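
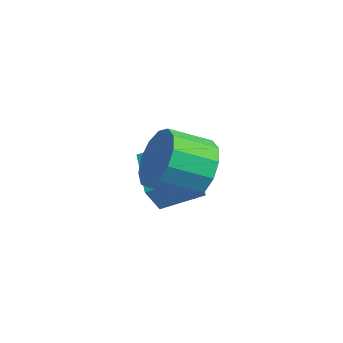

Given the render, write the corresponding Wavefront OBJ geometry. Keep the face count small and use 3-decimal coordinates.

v -1.487 1.199 -1.515
v -0.806 1.157 -0.757
v -1.612 0.198 -0.087
v -2.293 0.241 -0.845
v -1.18 1.57 -0.616
v -1.986 0.611 0.054
v -1.652 1.865 -0.76
v -2.457 0.907 -0.09
v -2.071 1.949 -1.144
v -2.876 0.99 -0.474
v -2.305 1.795 -1.646
v -3.11 0.836 -0.976
v -2.279 1.452 -2.106
v -3.085 0.493 -1.436
v -2.002 1.028 -2.379
v -2.808 0.07 -1.709
v -1.562 0.659 -2.377
v -2.367 -0.299 -1.707
v -1.097 0.462 -2.102
v -1.903 -0.497 -1.432
v -0.757 0.498 -1.64
v -1.562 -0.46 -0.97
v -0.648 0.758 -1.139
v -1.454 -0.201 -0.469
v -4.687 2.6 -4.371
v -4.8 2.103 -3.329
v -3.758 3.574 -3.804
v -3.872 3.077 -2.763
v -3.408 1.583 -4.717
v -3.522 1.086 -3.676
v -2.48 2.557 -4.151
v -2.593 2.06 -3.109
f 2 1 5
f 2 5 3
f 3 5 6
f 3 6 4
f 5 1 7
f 5 7 6
f 6 7 8
f 6 8 4
f 7 1 9
f 7 9 8
f 8 9 10
f 8 10 4
f 9 1 11
f 9 11 10
f 10 11 12
f 10 12 4
f 11 1 13
f 11 13 12
f 12 13 14
f 12 14 4
f 13 1 15
f 13 15 14
f 14 15 16
f 14 16 4
f 15 1 17
f 15 17 16
f 16 17 18
f 16 18 4
f 17 1 19
f 17 19 18
f 18 19 20
f 18 20 4
f 19 1 21
f 19 21 20
f 20 21 22
f 20 22 4
f 21 1 23
f 21 23 22
f 22 23 24
f 22 24 4
f 23 1 2
f 23 2 24
f 24 2 3
f 24 3 4
f 26 28 25
f 29 26 25
f 25 28 27
f 27 29 25
f 26 32 28
f 30 26 29
f 30 32 26
f 28 32 27
f 31 29 27
f 27 32 31
f 31 30 29
f 32 30 31



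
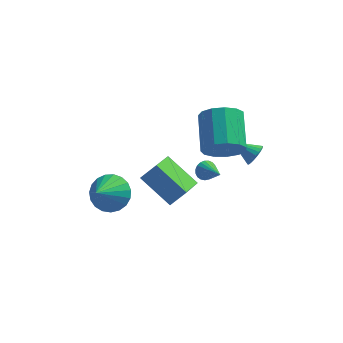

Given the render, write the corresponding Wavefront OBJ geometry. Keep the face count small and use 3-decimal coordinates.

v -3.174 -1.942 -1.988
v -2.19 -1.985 -1.626
v -3.646 -3.158 -0.852
v -2.367 -1.678 -1.371
v -2.684 -1.417 -1.222
v -3.085 -1.246 -1.206
v -3.502 -1.196 -1.325
v -3.863 -1.275 -1.559
v -4.104 -1.469 -1.867
v -4.185 -1.744 -2.196
v -4.091 -2.054 -2.489
v -3.838 -2.345 -2.695
v -3.471 -2.565 -2.779
v -3.052 -2.678 -2.726
v -2.655 -2.664 -2.546
v -2.347 -2.524 -2.269
v -2.183 -2.284 -1.944
v -0.14 0.95 -4.624
v -0.535 -0.545 -3.991
v -1.663 1.83 -3.496
v -2.058 0.335 -2.864
v 0.618 1.125 -3.736
v 0.223 -0.37 -3.104
v -0.905 2.005 -2.609
v -1.3 0.51 -1.976
v 1.175 -0.934 -0.776
v 1.614 -0.8 -1.08
v 1.925 -1.906 -0.124
v 1.637 -0.661 -0.899
v 1.58 -0.57 -0.698
v 1.453 -0.541 -0.509
v 1.278 -0.58 -0.367
v 1.086 -0.681 -0.296
v 0.908 -0.825 -0.308
v 0.778 -0.988 -0.4
v 0.715 -1.142 -0.558
v 0.733 -1.26 -0.753
v 0.827 -1.321 -0.953
v 0.981 -1.315 -1.121
v 1.169 -1.244 -1.23
v 1.358 -1.119 -1.261
v 1.515 -0.962 -1.208
v 3.317 1.751 -1.898
v 3.629 2.183 -1.544
v 2.183 2.029 -1.242
v 3.545 2.33 -1.75
v 3.423 2.376 -1.981
v 3.282 2.315 -2.198
v 3.147 2.156 -2.364
v 3.042 1.926 -2.449
v 2.984 1.667 -2.438
v 2.984 1.422 -2.334
v 3.042 1.233 -2.155
v 3.147 1.135 -1.932
v 3.281 1.142 -1.702
v 3.422 1.255 -1.507
v 3.545 1.454 -1.379
v 3.628 1.704 -1.341
v 3.658 1.962 -1.399
v 1.967 -0.454 0.37
v 2.7 -0.729 1.114
v 2.406 1.139 2.094
v 1.673 1.414 1.35
v 3.005 -0.448 0.669
v 2.711 1.421 1.649
v 2.98 -0.168 0.129
v 2.686 1.7 1.109
v 2.634 0.021 -0.335
v 2.34 1.889 0.645
v 2.076 0.059 -0.574
v 1.782 1.927 0.406
v 1.483 -0.066 -0.514
v 1.189 1.802 0.466
v 1.044 -0.314 -0.174
v 0.75 1.554 0.807
v 0.898 -0.606 0.34
v 0.604 1.262 1.32
v 1.091 -0.85 0.863
v 0.798 1.018 1.843
v 1.563 -0.968 1.229
v 1.269 0.9 2.209
v 2.162 -0.923 1.323
v 1.868 0.945 2.303
f 2 1 4
f 2 4 3
f 4 1 5
f 4 5 3
f 5 1 6
f 5 6 3
f 6 1 7
f 6 7 3
f 7 1 8
f 7 8 3
f 8 1 9
f 8 9 3
f 9 1 10
f 9 10 3
f 10 1 11
f 10 11 3
f 11 1 12
f 11 12 3
f 12 1 13
f 12 13 3
f 13 1 14
f 13 14 3
f 14 1 15
f 14 15 3
f 15 1 16
f 15 16 3
f 16 1 17
f 16 17 3
f 17 1 2
f 17 2 3
f 19 21 18
f 22 19 18
f 18 21 20
f 20 22 18
f 19 25 21
f 23 19 22
f 23 25 19
f 21 25 20
f 24 22 20
f 20 25 24
f 24 23 22
f 25 23 24
f 27 26 29
f 27 29 28
f 29 26 30
f 29 30 28
f 30 26 31
f 30 31 28
f 31 26 32
f 31 32 28
f 32 26 33
f 32 33 28
f 33 26 34
f 33 34 28
f 34 26 35
f 34 35 28
f 35 26 36
f 35 36 28
f 36 26 37
f 36 37 28
f 37 26 38
f 37 38 28
f 38 26 39
f 38 39 28
f 39 26 40
f 39 40 28
f 40 26 41
f 40 41 28
f 41 26 42
f 41 42 28
f 42 26 27
f 42 27 28
f 44 43 46
f 44 46 45
f 46 43 47
f 46 47 45
f 47 43 48
f 47 48 45
f 48 43 49
f 48 49 45
f 49 43 50
f 49 50 45
f 50 43 51
f 50 51 45
f 51 43 52
f 51 52 45
f 52 43 53
f 52 53 45
f 53 43 54
f 53 54 45
f 54 43 55
f 54 55 45
f 55 43 56
f 55 56 45
f 56 43 57
f 56 57 45
f 57 43 58
f 57 58 45
f 58 43 59
f 58 59 45
f 59 43 44
f 59 44 45
f 61 60 64
f 61 64 62
f 62 64 65
f 62 65 63
f 64 60 66
f 64 66 65
f 65 66 67
f 65 67 63
f 66 60 68
f 66 68 67
f 67 68 69
f 67 69 63
f 68 60 70
f 68 70 69
f 69 70 71
f 69 71 63
f 70 60 72
f 70 72 71
f 71 72 73
f 71 73 63
f 72 60 74
f 72 74 73
f 73 74 75
f 73 75 63
f 74 60 76
f 74 76 75
f 75 76 77
f 75 77 63
f 76 60 78
f 76 78 77
f 77 78 79
f 77 79 63
f 78 60 80
f 78 80 79
f 79 80 81
f 79 81 63
f 80 60 82
f 80 82 81
f 81 82 83
f 81 83 63
f 82 60 61
f 82 61 83
f 83 61 62
f 83 62 63



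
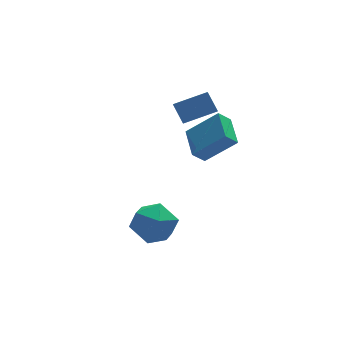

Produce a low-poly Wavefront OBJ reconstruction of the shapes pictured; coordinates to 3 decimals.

v 1.485 0.551 0.946
v 0.859 0.505 1.577
v 1.759 2.131 1.332
v 1.133 2.086 1.963
v 2.847 -0.006 2.257
v 2.221 -0.051 2.888
v 3.121 1.575 2.643
v 2.495 1.529 3.274
v 1.566 3.56 1.376
v 1.264 2.771 2.001
v 1.35 4.323 2.235
v 1.048 3.535 2.86
v 3.192 3.385 1.94
v 2.89 2.597 2.565
v 2.976 4.149 2.799
v 2.674 3.36 3.424
v -0.755 1.834 -4.037
v 0.143 1.725 -3.173
v -1.743 0.275 -3.207
v -0.845 0.166 -2.343
v -1.607 1.157 -2.33
v -0.997 2.121 -2.844
v -0.603 -0.121 -3.536
v 0.007 0.843 -4.05
v 0.237 0.516 -2.864
v -0.383 1.307 -2.118
v -1.217 0.693 -4.262
v -1.837 1.484 -3.516
f 2 4 1
f 5 2 1
f 1 4 3
f 3 5 1
f 2 8 4
f 6 2 5
f 6 8 2
f 4 8 3
f 7 5 3
f 3 8 7
f 7 6 5
f 8 6 7
f 10 12 9
f 13 10 9
f 9 12 11
f 11 13 9
f 10 16 12
f 14 10 13
f 14 16 10
f 12 16 11
f 15 13 11
f 11 16 15
f 15 14 13
f 16 14 15
f 17 28 22
f 17 22 18
f 17 18 24
f 17 24 27
f 17 27 28
f 18 22 26
f 22 28 21
f 28 27 19
f 27 24 23
f 24 18 25
f 20 26 21
f 20 21 19
f 20 19 23
f 20 23 25
f 20 25 26
f 21 26 22
f 19 21 28
f 23 19 27
f 25 23 24
f 26 25 18



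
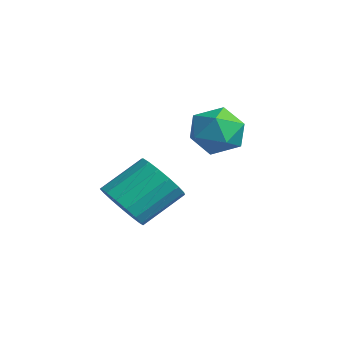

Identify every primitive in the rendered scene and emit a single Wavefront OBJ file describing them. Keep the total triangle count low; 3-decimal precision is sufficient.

v 0.462 -0.74 3.647
v 1.089 -0.983 3.947
v 0.171 -1.857 3.353
v 0.798 -2.1 3.653
v 0.264 -1.831 4.082
v 0.443 -1.141 4.264
v 0.817 -1.699 3.036
v 0.996 -1.009 3.218
v 1.308 -1.575 3.57
v 0.966 -1.657 4.217
v 0.294 -1.183 3.083
v -0.048 -1.265 3.73
v 1.02 -4.05 2.029
v 1.646 -4.246 2.271
v 1.686 -3.227 2.994
v 1.06 -3.03 2.751
v 1.719 -4.059 2.003
v 1.759 -3.04 2.726
v 1.632 -3.87 1.741
v 1.672 -2.85 2.463
v 1.405 -3.722 1.545
v 1.445 -2.702 2.267
v 1.089 -3.649 1.459
v 1.129 -2.629 2.182
v 0.758 -3.668 1.504
v 0.798 -2.648 2.227
v 0.486 -3.774 1.669
v 0.526 -2.755 2.392
v 0.337 -3.944 1.917
v 0.377 -2.924 2.639
v 0.345 -4.137 2.19
v 0.385 -3.118 2.913
v 0.507 -4.311 2.426
v 0.547 -3.292 3.149
v 0.786 -4.425 2.571
v 0.826 -3.406 3.294
v 1.12 -4.453 2.592
v 1.16 -3.434 3.315
v 1.43 -4.388 2.484
v 1.47 -3.369 3.206
f 1 12 6
f 1 6 2
f 1 2 8
f 1 8 11
f 1 11 12
f 2 6 10
f 6 12 5
f 12 11 3
f 11 8 7
f 8 2 9
f 4 10 5
f 4 5 3
f 4 3 7
f 4 7 9
f 4 9 10
f 5 10 6
f 3 5 12
f 7 3 11
f 9 7 8
f 10 9 2
f 14 13 17
f 14 17 15
f 15 17 18
f 15 18 16
f 17 13 19
f 17 19 18
f 18 19 20
f 18 20 16
f 19 13 21
f 19 21 20
f 20 21 22
f 20 22 16
f 21 13 23
f 21 23 22
f 22 23 24
f 22 24 16
f 23 13 25
f 23 25 24
f 24 25 26
f 24 26 16
f 25 13 27
f 25 27 26
f 26 27 28
f 26 28 16
f 27 13 29
f 27 29 28
f 28 29 30
f 28 30 16
f 29 13 31
f 29 31 30
f 30 31 32
f 30 32 16
f 31 13 33
f 31 33 32
f 32 33 34
f 32 34 16
f 33 13 35
f 33 35 34
f 34 35 36
f 34 36 16
f 35 13 37
f 35 37 36
f 36 37 38
f 36 38 16
f 37 13 39
f 37 39 38
f 38 39 40
f 38 40 16
f 39 13 14
f 39 14 40
f 40 14 15
f 40 15 16



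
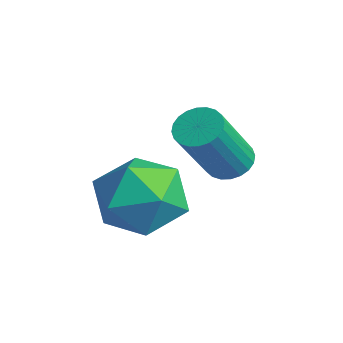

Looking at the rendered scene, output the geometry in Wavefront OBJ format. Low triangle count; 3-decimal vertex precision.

v -0.424 1.707 2.909
v -0.113 2.168 3.105
v 0.416 1.155 4.648
v 0.104 0.693 4.451
v -0.318 2.208 3.201
v 0.211 1.194 4.744
v -0.539 2.171 3.253
v -0.011 1.158 4.796
v -0.743 2.064 3.253
v -0.214 1.051 4.796
v -0.898 1.903 3.2
v -0.37 0.889 4.743
v -0.982 1.711 3.103
v -0.453 0.698 4.645
v -0.98 1.519 2.976
v -0.451 0.506 4.519
v -0.893 1.356 2.839
v -0.365 0.342 4.382
v -0.736 1.245 2.712
v -0.207 0.232 4.255
v -0.531 1.206 2.616
v -0.002 0.192 4.159
v -0.309 1.242 2.564
v 0.219 0.229 4.107
v -0.106 1.349 2.564
v 0.423 0.336 4.107
v 0.05 1.511 2.617
v 0.578 0.497 4.16
v 0.133 1.702 2.715
v 0.662 0.689 4.257
v 0.131 1.894 2.841
v 0.66 0.881 4.384
v 0.045 2.058 2.978
v 0.573 1.044 4.521
v -0.983 0.611 2.116
v 0.154 0.474 1.953
v -1.134 -1.194 2.587
v 0.003 -1.331 2.424
v -0.382 -0.697 3.312
v -0.289 0.419 3.02
v -0.691 -1.139 1.52
v -0.598 -0.023 1.228
v 0.334 -0.607 1.585
v 0.525 -0.334 2.692
v -1.505 -0.386 1.848
v -1.314 -0.113 2.955
f 2 1 5
f 2 5 3
f 3 5 6
f 3 6 4
f 5 1 7
f 5 7 6
f 6 7 8
f 6 8 4
f 7 1 9
f 7 9 8
f 8 9 10
f 8 10 4
f 9 1 11
f 9 11 10
f 10 11 12
f 10 12 4
f 11 1 13
f 11 13 12
f 12 13 14
f 12 14 4
f 13 1 15
f 13 15 14
f 14 15 16
f 14 16 4
f 15 1 17
f 15 17 16
f 16 17 18
f 16 18 4
f 17 1 19
f 17 19 18
f 18 19 20
f 18 20 4
f 19 1 21
f 19 21 20
f 20 21 22
f 20 22 4
f 21 1 23
f 21 23 22
f 22 23 24
f 22 24 4
f 23 1 25
f 23 25 24
f 24 25 26
f 24 26 4
f 25 1 27
f 25 27 26
f 26 27 28
f 26 28 4
f 27 1 29
f 27 29 28
f 28 29 30
f 28 30 4
f 29 1 31
f 29 31 30
f 30 31 32
f 30 32 4
f 31 1 33
f 31 33 32
f 32 33 34
f 32 34 4
f 33 1 2
f 33 2 34
f 34 2 3
f 34 3 4
f 35 46 40
f 35 40 36
f 35 36 42
f 35 42 45
f 35 45 46
f 36 40 44
f 40 46 39
f 46 45 37
f 45 42 41
f 42 36 43
f 38 44 39
f 38 39 37
f 38 37 41
f 38 41 43
f 38 43 44
f 39 44 40
f 37 39 46
f 41 37 45
f 43 41 42
f 44 43 36



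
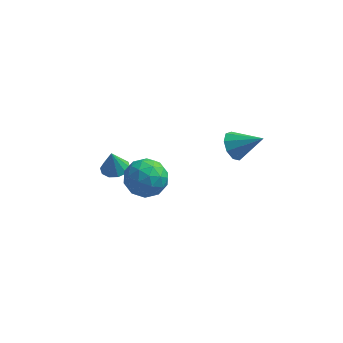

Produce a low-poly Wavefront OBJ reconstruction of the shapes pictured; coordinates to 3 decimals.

v -2.923 1.573 0.266
v -2.259 1.186 0.321
v -3.077 1.487 1.534
v -2.163 1.65 0.364
v -2.357 2.085 0.37
v -2.767 2.324 0.336
v -3.236 2.276 0.276
v -3.586 1.96 0.212
v -3.683 1.496 0.168
v -3.489 1.061 0.163
v -3.079 0.822 0.196
v -2.609 0.87 0.257
v 3.091 1.565 3.216
v 3.463 1.065 2.608
v 4.549 1.495 4.164
v 3.567 1.639 2.491
v 3.448 2.178 2.713
v 3.162 2.43 3.17
v 2.844 2.277 3.649
v 2.641 1.791 3.925
v 2.649 1.198 3.869
v 2.864 0.777 3.508
v 3.186 0.725 3.01
v -1.195 0.113 1.05
v -0.316 0.424 1.786
v -1.464 -1.504 2.054
v -0.585 -1.193 2.79
v -1.605 -0.585 2.794
v -1.439 0.414 2.173
v -0.341 -1.494 1.667
v -0.175 -0.495 1.046
v 0.212 -0.569 2.167
v -0.569 -0.007 2.864
v -1.211 -1.073 0.976
v -1.992 -0.511 1.673
v -0.732 0.411 1.33
v -1.048 -1.491 2.51
v -1.648 -1.133 2.512
v -1.131 -0.95 2.945
v -1.392 0.405 1.557
v -0.876 0.588 1.99
v -1.633 -0.005 2.582
v -0.904 -1.668 1.85
v -0.388 -1.485 2.283
v -0.649 -0.13 0.895
v -0.132 0.053 1.328
v -0.147 -1.075 1.258
v 0.095 0.009 1.986
v -0.063 -0.941 2.577
v 0.081 -1.118 1.917
v 0.178 -0.531 1.552
v -0.364 0.34 2.396
v -0.522 -0.611 2.986
v -1.122 -0.253 2.988
v -1.024 0.334 2.623
v -0.054 -0.244 2.62
v -1.258 -0.469 0.854
v -1.416 -1.42 1.444
v -0.756 -1.414 1.217
v -0.658 -0.827 0.852
v -1.717 -0.139 1.263
v -1.875 -1.089 1.854
v -1.958 -0.549 2.288
v -1.861 0.038 1.923
v -1.726 -0.836 1.22
f 2 1 4
f 2 4 3
f 4 1 5
f 4 5 3
f 5 1 6
f 5 6 3
f 6 1 7
f 6 7 3
f 7 1 8
f 7 8 3
f 8 1 9
f 8 9 3
f 9 1 10
f 9 10 3
f 10 1 11
f 10 11 3
f 11 1 12
f 11 12 3
f 12 1 2
f 12 2 3
f 14 13 16
f 14 16 15
f 16 13 17
f 16 17 15
f 17 13 18
f 17 18 15
f 18 13 19
f 18 19 15
f 19 13 20
f 19 20 15
f 20 13 21
f 20 21 15
f 21 13 22
f 21 22 15
f 22 13 23
f 22 23 15
f 23 13 14
f 23 14 15
f 24 61 40
f 61 35 64
f 40 64 29
f 61 64 40
f 24 40 36
f 40 29 41
f 36 41 25
f 40 41 36
f 24 36 45
f 36 25 46
f 45 46 31
f 36 46 45
f 24 45 57
f 45 31 60
f 57 60 34
f 45 60 57
f 24 57 61
f 57 34 65
f 61 65 35
f 57 65 61
f 25 41 52
f 41 29 55
f 52 55 33
f 41 55 52
f 29 64 42
f 64 35 63
f 42 63 28
f 64 63 42
f 35 65 62
f 65 34 58
f 62 58 26
f 65 58 62
f 34 60 59
f 60 31 47
f 59 47 30
f 60 47 59
f 31 46 51
f 46 25 48
f 51 48 32
f 46 48 51
f 27 53 39
f 53 33 54
f 39 54 28
f 53 54 39
f 27 39 37
f 39 28 38
f 37 38 26
f 39 38 37
f 27 37 44
f 37 26 43
f 44 43 30
f 37 43 44
f 27 44 49
f 44 30 50
f 49 50 32
f 44 50 49
f 27 49 53
f 49 32 56
f 53 56 33
f 49 56 53
f 28 54 42
f 54 33 55
f 42 55 29
f 54 55 42
f 26 38 62
f 38 28 63
f 62 63 35
f 38 63 62
f 30 43 59
f 43 26 58
f 59 58 34
f 43 58 59
f 32 50 51
f 50 30 47
f 51 47 31
f 50 47 51
f 33 56 52
f 56 32 48
f 52 48 25
f 56 48 52



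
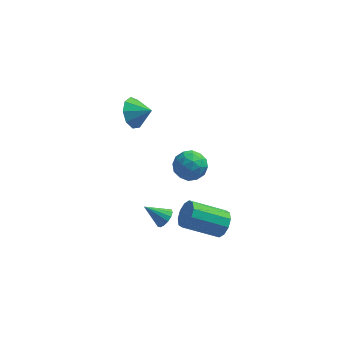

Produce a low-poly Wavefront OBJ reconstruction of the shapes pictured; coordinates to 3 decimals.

v -0.225 -1.286 -2.52
v 0.12 -1.23 -2.095
v -1.175 -1.194 -1.76
v 0.072 -0.964 -2.187
v -0.055 -0.785 -2.368
v -0.228 -0.74 -2.589
v -0.4 -0.841 -2.792
v -0.525 -1.061 -2.922
v -0.57 -1.341 -2.945
v -0.522 -1.607 -2.853
v -0.395 -1.786 -2.673
v -0.222 -1.831 -2.451
v -0.05 -1.73 -2.248
v 0.075 -1.51 -2.118
v 2.417 -1.518 -2.549
v 2.78 -1.696 -1.94
v 1.105 -1.9 -1.003
v 0.743 -1.722 -1.611
v 2.723 -1.249 -1.943
v 1.049 -1.452 -1.006
v 2.55 -0.904 -2.177
v 0.876 -1.108 -1.24
v 2.327 -0.794 -2.553
v 0.652 -0.998 -1.616
v 2.137 -0.96 -2.928
v 0.463 -1.164 -1.99
v 2.055 -1.34 -3.157
v 0.38 -1.544 -2.22
v 2.111 -1.788 -3.154
v 0.437 -1.991 -2.217
v 2.284 -2.132 -2.92
v 0.61 -2.336 -1.983
v 2.508 -2.242 -2.544
v 0.833 -2.446 -1.607
v 2.697 -2.076 -2.17
v 1.023 -2.28 -1.232
v -1.851 2.137 1.964
v -1.549 1.772 1.234
v -0.989 1.903 2.436
v -1.401 2.348 1.249
v -1.463 2.825 1.599
v -1.706 2.981 2.119
v -2.017 2.742 2.567
v -2.25 2.22 2.732
v -2.296 1.659 2.538
v -2.134 1.322 2.075
v -1.839 1.367 1.56
v 0.663 -2.55 4.031
v 1.409 -2.806 4.213
v 0.571 -3.474 3.107
v 1.317 -3.73 3.289
v 0.712 -3.841 3.815
v 0.769 -3.27 4.386
v 1.211 -3.01 2.934
v 1.268 -2.439 3.505
v 1.748 -3.09 3.534
v 1.44 -3.604 4.079
v 0.54 -2.676 3.241
v 0.232 -3.19 3.786
v 1.044 -2.597 4.203
v 0.936 -3.683 3.117
v 0.58 -3.749 3.426
v 1.019 -3.899 3.533
v 0.668 -2.87 4.305
v 1.107 -3.02 4.412
v 0.697 -3.629 4.178
v 0.873 -3.26 2.908
v 1.312 -3.41 3.015
v 0.961 -2.381 3.787
v 1.4 -2.531 3.894
v 1.283 -2.651 3.142
v 1.682 -2.914 3.911
v 1.628 -3.457 3.368
v 1.565 -3.034 3.159
v 1.599 -2.698 3.495
v 1.501 -3.216 4.231
v 1.447 -3.759 3.688
v 1.091 -3.825 3.998
v 1.124 -3.489 4.333
v 1.7 -3.383 3.833
v 0.533 -2.521 3.632
v 0.479 -3.064 3.089
v 0.856 -2.791 2.987
v 0.889 -2.455 3.322
v 0.352 -2.823 3.952
v 0.298 -3.366 3.409
v 0.381 -3.582 3.825
v 0.415 -3.246 4.161
v 0.28 -2.897 3.487
f 2 1 4
f 2 4 3
f 4 1 5
f 4 5 3
f 5 1 6
f 5 6 3
f 6 1 7
f 6 7 3
f 7 1 8
f 7 8 3
f 8 1 9
f 8 9 3
f 9 1 10
f 9 10 3
f 10 1 11
f 10 11 3
f 11 1 12
f 11 12 3
f 12 1 13
f 12 13 3
f 13 1 14
f 13 14 3
f 14 1 2
f 14 2 3
f 16 15 19
f 16 19 17
f 17 19 20
f 17 20 18
f 19 15 21
f 19 21 20
f 20 21 22
f 20 22 18
f 21 15 23
f 21 23 22
f 22 23 24
f 22 24 18
f 23 15 25
f 23 25 24
f 24 25 26
f 24 26 18
f 25 15 27
f 25 27 26
f 26 27 28
f 26 28 18
f 27 15 29
f 27 29 28
f 28 29 30
f 28 30 18
f 29 15 31
f 29 31 30
f 30 31 32
f 30 32 18
f 31 15 33
f 31 33 32
f 32 33 34
f 32 34 18
f 33 15 35
f 33 35 34
f 34 35 36
f 34 36 18
f 35 15 16
f 35 16 36
f 36 16 17
f 36 17 18
f 38 37 40
f 38 40 39
f 40 37 41
f 40 41 39
f 41 37 42
f 41 42 39
f 42 37 43
f 42 43 39
f 43 37 44
f 43 44 39
f 44 37 45
f 44 45 39
f 45 37 46
f 45 46 39
f 46 37 47
f 46 47 39
f 47 37 38
f 47 38 39
f 48 85 64
f 85 59 88
f 64 88 53
f 85 88 64
f 48 64 60
f 64 53 65
f 60 65 49
f 64 65 60
f 48 60 69
f 60 49 70
f 69 70 55
f 60 70 69
f 48 69 81
f 69 55 84
f 81 84 58
f 69 84 81
f 48 81 85
f 81 58 89
f 85 89 59
f 81 89 85
f 49 65 76
f 65 53 79
f 76 79 57
f 65 79 76
f 53 88 66
f 88 59 87
f 66 87 52
f 88 87 66
f 59 89 86
f 89 58 82
f 86 82 50
f 89 82 86
f 58 84 83
f 84 55 71
f 83 71 54
f 84 71 83
f 55 70 75
f 70 49 72
f 75 72 56
f 70 72 75
f 51 77 63
f 77 57 78
f 63 78 52
f 77 78 63
f 51 63 61
f 63 52 62
f 61 62 50
f 63 62 61
f 51 61 68
f 61 50 67
f 68 67 54
f 61 67 68
f 51 68 73
f 68 54 74
f 73 74 56
f 68 74 73
f 51 73 77
f 73 56 80
f 77 80 57
f 73 80 77
f 52 78 66
f 78 57 79
f 66 79 53
f 78 79 66
f 50 62 86
f 62 52 87
f 86 87 59
f 62 87 86
f 54 67 83
f 67 50 82
f 83 82 58
f 67 82 83
f 56 74 75
f 74 54 71
f 75 71 55
f 74 71 75
f 57 80 76
f 80 56 72
f 76 72 49
f 80 72 76



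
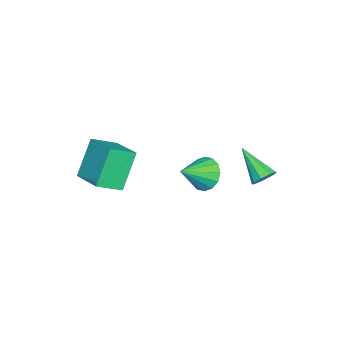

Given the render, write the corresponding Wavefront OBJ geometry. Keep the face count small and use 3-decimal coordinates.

v 0.981 1.44 0.825
v 1.418 1.244 0.016
v 2.159 0.72 1.635
v 1.591 1.679 0.151
v 1.6 2.049 0.466
v 1.444 2.256 0.878
v 1.164 2.245 1.276
v 0.835 2.017 1.552
v 0.545 1.635 1.635
v 0.372 1.201 1.5
v 0.362 0.831 1.185
v 0.518 0.623 0.773
v 0.798 0.635 0.375
v 1.128 0.862 0.098
v 0.589 -3.01 1.411
v 1.444 -3.908 2.039
v 1.738 -1.541 1.946
v 2.593 -2.439 2.574
v 1.707 -3.221 -0.414
v 2.562 -4.119 0.214
v 2.856 -1.752 0.121
v 3.711 -2.65 0.749
v -3.166 2.857 -2.064
v -2.777 2.381 -2.378
v -3.954 1.403 -0.836
v -2.543 2.564 -2.011
v -2.601 2.884 -1.669
v -2.923 3.192 -1.512
v -3.358 3.342 -1.613
v -3.704 3.266 -1.926
v -3.798 2.998 -2.303
v -3.596 2.664 -2.568
v -3.193 2.42 -2.598
f 2 1 4
f 2 4 3
f 4 1 5
f 4 5 3
f 5 1 6
f 5 6 3
f 6 1 7
f 6 7 3
f 7 1 8
f 7 8 3
f 8 1 9
f 8 9 3
f 9 1 10
f 9 10 3
f 10 1 11
f 10 11 3
f 11 1 12
f 11 12 3
f 12 1 13
f 12 13 3
f 13 1 14
f 13 14 3
f 14 1 2
f 14 2 3
f 16 18 15
f 19 16 15
f 15 18 17
f 17 19 15
f 16 22 18
f 20 16 19
f 20 22 16
f 18 22 17
f 21 19 17
f 17 22 21
f 21 20 19
f 22 20 21
f 24 23 26
f 24 26 25
f 26 23 27
f 26 27 25
f 27 23 28
f 27 28 25
f 28 23 29
f 28 29 25
f 29 23 30
f 29 30 25
f 30 23 31
f 30 31 25
f 31 23 32
f 31 32 25
f 32 23 33
f 32 33 25
f 33 23 24
f 33 24 25



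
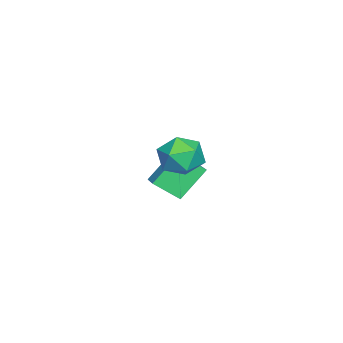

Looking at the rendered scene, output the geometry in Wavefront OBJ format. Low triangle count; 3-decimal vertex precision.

v -2.324 -2.361 -3.179
v -3.3 -1.517 -1.839
v -2.501 -1.223 -4.025
v -3.477 -0.378 -2.686
v -1.103 -1.782 -2.654
v -2.079 -0.937 -1.315
v -1.28 -0.643 -3.501
v -2.256 0.201 -2.161
v 2.28 1.365 0.916
v 3.204 0.887 0.876
v 1.576 -0.047 1.504
v 2.5 -0.525 1.464
v 2.334 0.231 2.16
v 2.77 1.104 1.797
v 2.01 -0.264 0.583
v 2.446 0.609 0.22
v 3.038 -0.119 0.671
v 3.238 0.187 1.645
v 1.542 0.653 0.735
v 1.742 0.959 1.709
f 2 4 1
f 5 2 1
f 1 4 3
f 3 5 1
f 2 8 4
f 6 2 5
f 6 8 2
f 4 8 3
f 7 5 3
f 3 8 7
f 7 6 5
f 8 6 7
f 9 20 14
f 9 14 10
f 9 10 16
f 9 16 19
f 9 19 20
f 10 14 18
f 14 20 13
f 20 19 11
f 19 16 15
f 16 10 17
f 12 18 13
f 12 13 11
f 12 11 15
f 12 15 17
f 12 17 18
f 13 18 14
f 11 13 20
f 15 11 19
f 17 15 16
f 18 17 10



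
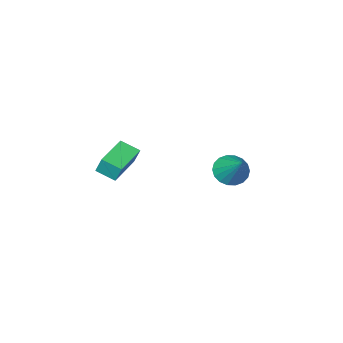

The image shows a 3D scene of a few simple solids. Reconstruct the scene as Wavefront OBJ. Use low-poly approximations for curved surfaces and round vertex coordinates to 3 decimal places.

v -2.609 1.245 -3.874
v -1.818 0.883 -3.74
v -2.191 2.675 -2.466
v -1.748 1.142 -4.025
v -1.849 1.422 -4.28
v -2.1 1.667 -4.454
v -2.452 1.828 -4.513
v -2.835 1.874 -4.446
v -3.173 1.794 -4.265
v -3.4 1.606 -4.007
v -3.47 1.347 -3.722
v -3.369 1.067 -3.468
v -3.118 0.822 -3.293
v -2.766 0.661 -3.234
v -2.382 0.616 -3.301
v -2.044 0.695 -3.482
v 2.455 -0.61 -1.811
v 2.358 -0.239 -0.931
v 1.942 0.191 -2.206
v 1.844 0.562 -1.326
v 3.996 0.278 -2.014
v 3.898 0.649 -1.134
v 3.482 1.079 -2.409
v 3.385 1.45 -1.529
f 2 1 4
f 2 4 3
f 4 1 5
f 4 5 3
f 5 1 6
f 5 6 3
f 6 1 7
f 6 7 3
f 7 1 8
f 7 8 3
f 8 1 9
f 8 9 3
f 9 1 10
f 9 10 3
f 10 1 11
f 10 11 3
f 11 1 12
f 11 12 3
f 12 1 13
f 12 13 3
f 13 1 14
f 13 14 3
f 14 1 15
f 14 15 3
f 15 1 16
f 15 16 3
f 16 1 2
f 16 2 3
f 18 20 17
f 21 18 17
f 17 20 19
f 19 21 17
f 18 24 20
f 22 18 21
f 22 24 18
f 20 24 19
f 23 21 19
f 19 24 23
f 23 22 21
f 24 22 23



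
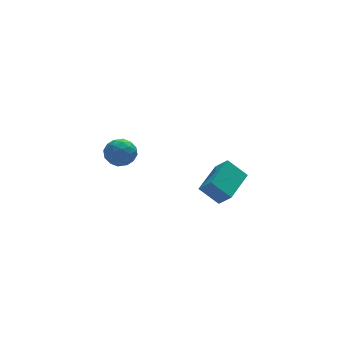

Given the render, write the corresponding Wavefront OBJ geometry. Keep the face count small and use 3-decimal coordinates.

v 0.649 -2.798 1.938
v 0.976 -3.312 2.587
v 1.801 -1.673 2.25
v 2.128 -2.187 2.898
v 1.332 -3.293 1.202
v 1.659 -3.807 1.85
v 2.484 -2.168 1.513
v 2.811 -2.682 2.162
v -1.597 2.665 1.223
v -1.219 2.779 0.564
v -0.641 2.001 1.656
v -0.263 2.115 0.997
v -0.382 2.702 1.478
v -0.973 3.112 1.211
v -0.887 1.668 1.009
v -1.478 2.078 0.742
v -0.78 2.163 0.432
v -0.469 2.802 0.722
v -1.391 1.978 1.498
v -1.08 2.617 1.788
v -1.492 2.78 0.855
v -0.368 2 1.365
v -0.438 2.345 1.647
v -0.216 2.412 1.26
v -1.347 2.976 1.235
v -1.126 3.043 0.848
v -0.633 2.997 1.386
v -0.734 1.737 1.372
v -0.513 1.804 0.985
v -1.644 2.368 0.96
v -1.422 2.435 0.573
v -1.227 1.783 0.834
v -1.012 2.485 0.391
v -0.45 2.095 0.646
v -0.817 1.832 0.653
v -1.164 2.073 0.495
v -0.829 2.861 0.561
v -0.267 2.471 0.816
v -0.337 2.815 1.099
v -0.684 3.056 0.941
v -0.571 2.499 0.484
v -1.593 2.309 1.404
v -1.031 1.919 1.659
v -1.176 1.724 1.279
v -1.523 1.965 1.121
v -1.41 2.685 1.574
v -0.848 2.295 1.829
v -0.696 2.707 1.725
v -1.043 2.948 1.567
v -1.289 2.281 1.736
f 2 4 1
f 5 2 1
f 1 4 3
f 3 5 1
f 2 8 4
f 6 2 5
f 6 8 2
f 4 8 3
f 7 5 3
f 3 8 7
f 7 6 5
f 8 6 7
f 9 46 25
f 46 20 49
f 25 49 14
f 46 49 25
f 9 25 21
f 25 14 26
f 21 26 10
f 25 26 21
f 9 21 30
f 21 10 31
f 30 31 16
f 21 31 30
f 9 30 42
f 30 16 45
f 42 45 19
f 30 45 42
f 9 42 46
f 42 19 50
f 46 50 20
f 42 50 46
f 10 26 37
f 26 14 40
f 37 40 18
f 26 40 37
f 14 49 27
f 49 20 48
f 27 48 13
f 49 48 27
f 20 50 47
f 50 19 43
f 47 43 11
f 50 43 47
f 19 45 44
f 45 16 32
f 44 32 15
f 45 32 44
f 16 31 36
f 31 10 33
f 36 33 17
f 31 33 36
f 12 38 24
f 38 18 39
f 24 39 13
f 38 39 24
f 12 24 22
f 24 13 23
f 22 23 11
f 24 23 22
f 12 22 29
f 22 11 28
f 29 28 15
f 22 28 29
f 12 29 34
f 29 15 35
f 34 35 17
f 29 35 34
f 12 34 38
f 34 17 41
f 38 41 18
f 34 41 38
f 13 39 27
f 39 18 40
f 27 40 14
f 39 40 27
f 11 23 47
f 23 13 48
f 47 48 20
f 23 48 47
f 15 28 44
f 28 11 43
f 44 43 19
f 28 43 44
f 17 35 36
f 35 15 32
f 36 32 16
f 35 32 36
f 18 41 37
f 41 17 33
f 37 33 10
f 41 33 37



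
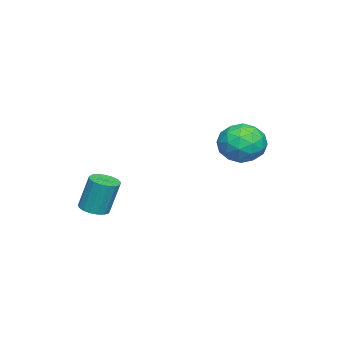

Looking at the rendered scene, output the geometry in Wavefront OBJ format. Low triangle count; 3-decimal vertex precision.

v -4.084 2.202 3.397
v -3.66 2.791 2.711
v -3.4 0.909 2.709
v -2.976 1.498 2.023
v -2.672 1.54 2.974
v -3.095 2.339 3.399
v -3.965 1.361 2.021
v -4.388 2.16 2.446
v -3.587 2.272 1.861
v -2.787 2.382 2.449
v -4.273 1.318 2.971
v -3.473 1.428 3.559
v -3.932 2.61 3.114
v -3.128 1.09 2.306
v -2.949 1.114 2.865
v -2.7 1.461 2.462
v -3.6 2.344 3.518
v -3.351 2.69 3.115
v -2.77 1.955 3.27
v -3.709 1.01 2.305
v -3.46 1.356 1.902
v -4.36 2.239 2.958
v -4.111 2.586 2.555
v -4.29 1.745 2.15
v -3.64 2.651 2.211
v -3.237 1.891 1.807
v -3.819 1.811 1.806
v -4.068 2.28 2.056
v -3.17 2.716 2.557
v -2.768 1.956 2.153
v -2.589 1.98 2.712
v -2.838 2.45 2.962
v -3.127 2.411 2.058
v -4.292 1.744 3.267
v -3.89 0.984 2.863
v -4.222 1.25 2.458
v -4.471 1.72 2.708
v -3.823 1.809 3.613
v -3.42 1.049 3.209
v -2.992 1.42 3.364
v -3.241 1.889 3.614
v -3.933 1.289 3.362
v 1.037 -2.357 0.58
v 1.58 -2.574 0.656
v 1.547 -2.159 2.076
v 1.003 -1.943 2
v 1.624 -2.306 0.578
v 1.591 -1.891 1.999
v 1.534 -2.05 0.502
v 1.501 -1.635 1.922
v 1.329 -1.864 0.443
v 1.296 -1.449 1.863
v 1.058 -1.791 0.415
v 1.025 -1.376 1.835
v 0.782 -1.848 0.425
v 0.748 -1.433 1.845
v 0.564 -2.022 0.471
v 0.531 -1.607 1.891
v 0.454 -2.273 0.542
v 0.421 -1.858 1.962
v 0.478 -2.542 0.621
v 0.445 -2.127 2.041
v 0.63 -2.77 0.691
v 0.597 -2.355 2.111
v 0.875 -2.903 0.736
v 0.842 -2.488 2.156
v 1.157 -2.911 0.744
v 1.124 -2.496 2.165
v 1.411 -2.792 0.716
v 1.378 -2.377 2.136
f 1 38 17
f 38 12 41
f 17 41 6
f 38 41 17
f 1 17 13
f 17 6 18
f 13 18 2
f 17 18 13
f 1 13 22
f 13 2 23
f 22 23 8
f 13 23 22
f 1 22 34
f 22 8 37
f 34 37 11
f 22 37 34
f 1 34 38
f 34 11 42
f 38 42 12
f 34 42 38
f 2 18 29
f 18 6 32
f 29 32 10
f 18 32 29
f 6 41 19
f 41 12 40
f 19 40 5
f 41 40 19
f 12 42 39
f 42 11 35
f 39 35 3
f 42 35 39
f 11 37 36
f 37 8 24
f 36 24 7
f 37 24 36
f 8 23 28
f 23 2 25
f 28 25 9
f 23 25 28
f 4 30 16
f 30 10 31
f 16 31 5
f 30 31 16
f 4 16 14
f 16 5 15
f 14 15 3
f 16 15 14
f 4 14 21
f 14 3 20
f 21 20 7
f 14 20 21
f 4 21 26
f 21 7 27
f 26 27 9
f 21 27 26
f 4 26 30
f 26 9 33
f 30 33 10
f 26 33 30
f 5 31 19
f 31 10 32
f 19 32 6
f 31 32 19
f 3 15 39
f 15 5 40
f 39 40 12
f 15 40 39
f 7 20 36
f 20 3 35
f 36 35 11
f 20 35 36
f 9 27 28
f 27 7 24
f 28 24 8
f 27 24 28
f 10 33 29
f 33 9 25
f 29 25 2
f 33 25 29
f 44 43 47
f 44 47 45
f 45 47 48
f 45 48 46
f 47 43 49
f 47 49 48
f 48 49 50
f 48 50 46
f 49 43 51
f 49 51 50
f 50 51 52
f 50 52 46
f 51 43 53
f 51 53 52
f 52 53 54
f 52 54 46
f 53 43 55
f 53 55 54
f 54 55 56
f 54 56 46
f 55 43 57
f 55 57 56
f 56 57 58
f 56 58 46
f 57 43 59
f 57 59 58
f 58 59 60
f 58 60 46
f 59 43 61
f 59 61 60
f 60 61 62
f 60 62 46
f 61 43 63
f 61 63 62
f 62 63 64
f 62 64 46
f 63 43 65
f 63 65 64
f 64 65 66
f 64 66 46
f 65 43 67
f 65 67 66
f 66 67 68
f 66 68 46
f 67 43 69
f 67 69 68
f 68 69 70
f 68 70 46
f 69 43 44
f 69 44 70
f 70 44 45
f 70 45 46



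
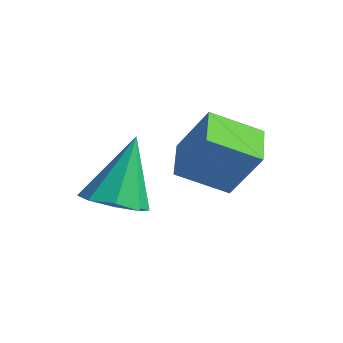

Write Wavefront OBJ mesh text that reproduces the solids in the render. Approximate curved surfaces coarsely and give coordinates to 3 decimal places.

v 2.091 -4.064 1.726
v 2.718 -4.517 2.054
v 1.829 -3.176 3.454
v 2.922 -3.963 1.8
v 2.639 -3.468 1.503
v 2.035 -3.322 1.336
v 1.464 -3.611 1.398
v 1.26 -4.165 1.652
v 1.543 -4.66 1.95
v 2.147 -4.806 2.116
v 2.311 -2.393 3.072
v 3.054 -2.083 4.361
v 3.043 -1.377 2.405
v 3.786 -1.066 3.694
v 3.134 -3.174 2.786
v 3.877 -2.863 4.075
v 3.866 -2.157 2.119
v 4.609 -1.847 3.408
f 2 1 4
f 2 4 3
f 4 1 5
f 4 5 3
f 5 1 6
f 5 6 3
f 6 1 7
f 6 7 3
f 7 1 8
f 7 8 3
f 8 1 9
f 8 9 3
f 9 1 10
f 9 10 3
f 10 1 2
f 10 2 3
f 12 14 11
f 15 12 11
f 11 14 13
f 13 15 11
f 12 18 14
f 16 12 15
f 16 18 12
f 14 18 13
f 17 15 13
f 13 18 17
f 17 16 15
f 18 16 17



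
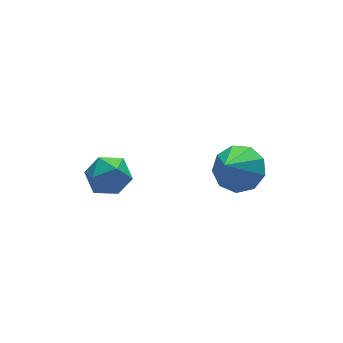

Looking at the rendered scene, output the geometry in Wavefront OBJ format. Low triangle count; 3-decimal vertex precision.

v -2.299 -0.781 -2.487
v -1.351 -0.466 -2.483
v -1.789 -2.314 -2.457
v -0.841 -1.999 -2.453
v -1.42 -1.85 -1.653
v -1.735 -0.903 -1.672
v -1.405 -1.877 -3.268
v -1.72 -0.93 -3.287
v -0.798 -1.143 -2.966
v -0.808 -1.127 -1.967
v -2.332 -1.653 -2.973
v -2.342 -1.637 -1.974
v 3.138 -3.128 -2.672
v 4.056 -3.419 -2.182
v 2.042 -3.952 -1.108
v 3.857 -2.741 -1.964
v 3.322 -2.245 -2.078
v 2.701 -2.161 -2.469
v 2.285 -2.53 -2.955
v 2.268 -3.179 -3.309
v 2.658 -3.803 -3.364
v 3.274 -4.112 -3.096
v 3.825 -3.96 -2.629
f 1 12 6
f 1 6 2
f 1 2 8
f 1 8 11
f 1 11 12
f 2 6 10
f 6 12 5
f 12 11 3
f 11 8 7
f 8 2 9
f 4 10 5
f 4 5 3
f 4 3 7
f 4 7 9
f 4 9 10
f 5 10 6
f 3 5 12
f 7 3 11
f 9 7 8
f 10 9 2
f 14 13 16
f 14 16 15
f 16 13 17
f 16 17 15
f 17 13 18
f 17 18 15
f 18 13 19
f 18 19 15
f 19 13 20
f 19 20 15
f 20 13 21
f 20 21 15
f 21 13 22
f 21 22 15
f 22 13 23
f 22 23 15
f 23 13 14
f 23 14 15



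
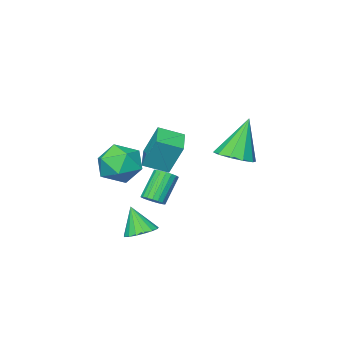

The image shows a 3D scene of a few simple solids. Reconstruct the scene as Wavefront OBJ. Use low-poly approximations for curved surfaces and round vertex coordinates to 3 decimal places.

v 1.601 -3.293 -0.534
v 2.099 -2.432 -0.133
v 2.881 -4.308 0.053
v 3.379 -3.447 0.454
v 2.461 -3.786 0.891
v 1.669 -3.159 0.528
v 3.311 -3.581 -0.608
v 2.519 -2.954 -0.971
v 3.156 -2.61 -0.179
v 2.631 -2.737 0.747
v 2.349 -4.003 -0.827
v 1.824 -4.13 0.099
v 3.341 -0.984 -2.765
v 3.836 -1.448 -3.005
v 3.419 -1.536 -1.535
v 4.022 -1.179 -2.896
v 4.051 -0.865 -2.756
v 3.918 -0.578 -2.619
v 3.652 -0.384 -2.515
v 3.316 -0.328 -2.468
v 2.985 -0.422 -2.489
v 2.735 -0.644 -2.574
v 2.625 -0.945 -2.702
v 2.678 -1.254 -2.844
v 2.883 -1.501 -2.968
v 3.194 -1.63 -3.046
v 3.537 -1.611 -3.059
v -1.051 -0.473 0.31
v -0.362 0.007 0.605
v -1.849 -0.507 2.23
v -0.757 0.356 0.447
v -1.264 0.388 0.237
v -1.69 0.092 0.054
v -1.872 -0.42 -0.03
v -1.74 -0.952 0.015
v -1.345 -1.301 0.172
v -0.838 -1.334 0.383
v -0.412 -1.037 0.565
v -0.23 -0.525 0.65
v 3.806 0.32 -0.427
v 4.218 0.225 -0.141
v 3.386 0.026 0.992
v 2.974 0.12 0.707
v 4.192 0.45 -0.12
v 3.36 0.251 1.013
v 4.09 0.649 -0.16
v 3.258 0.449 0.973
v 3.932 0.782 -0.253
v 3.1 0.583 0.88
v 3.749 0.824 -0.38
v 2.916 0.625 0.753
v 3.577 0.766 -0.516
v 2.745 0.567 0.617
v 3.45 0.62 -0.635
v 2.618 0.42 0.498
v 3.394 0.414 -0.712
v 2.562 0.215 0.421
v 3.42 0.189 -0.733
v 2.588 -0.01 0.4
v 3.522 -0.009 -0.693
v 2.69 -0.209 0.44
v 3.68 -0.143 -0.6
v 2.848 -0.342 0.533
v 3.864 -0.185 -0.473
v 3.031 -0.384 0.66
v 4.035 -0.127 -0.337
v 3.203 -0.326 0.796
v 4.162 0.02 -0.218
v 3.33 -0.18 0.915
v 3.137 0.553 1.728
v 2.927 1.155 3.097
v 3.925 1.42 1.468
v 3.715 2.022 2.837
v 3.945 -0.062 2.123
v 3.735 0.54 3.492
v 4.733 0.805 1.863
v 4.523 1.407 3.232
f 1 12 6
f 1 6 2
f 1 2 8
f 1 8 11
f 1 11 12
f 2 6 10
f 6 12 5
f 12 11 3
f 11 8 7
f 8 2 9
f 4 10 5
f 4 5 3
f 4 3 7
f 4 7 9
f 4 9 10
f 5 10 6
f 3 5 12
f 7 3 11
f 9 7 8
f 10 9 2
f 14 13 16
f 14 16 15
f 16 13 17
f 16 17 15
f 17 13 18
f 17 18 15
f 18 13 19
f 18 19 15
f 19 13 20
f 19 20 15
f 20 13 21
f 20 21 15
f 21 13 22
f 21 22 15
f 22 13 23
f 22 23 15
f 23 13 24
f 23 24 15
f 24 13 25
f 24 25 15
f 25 13 26
f 25 26 15
f 26 13 27
f 26 27 15
f 27 13 14
f 27 14 15
f 29 28 31
f 29 31 30
f 31 28 32
f 31 32 30
f 32 28 33
f 32 33 30
f 33 28 34
f 33 34 30
f 34 28 35
f 34 35 30
f 35 28 36
f 35 36 30
f 36 28 37
f 36 37 30
f 37 28 38
f 37 38 30
f 38 28 39
f 38 39 30
f 39 28 29
f 39 29 30
f 41 40 44
f 41 44 42
f 42 44 45
f 42 45 43
f 44 40 46
f 44 46 45
f 45 46 47
f 45 47 43
f 46 40 48
f 46 48 47
f 47 48 49
f 47 49 43
f 48 40 50
f 48 50 49
f 49 50 51
f 49 51 43
f 50 40 52
f 50 52 51
f 51 52 53
f 51 53 43
f 52 40 54
f 52 54 53
f 53 54 55
f 53 55 43
f 54 40 56
f 54 56 55
f 55 56 57
f 55 57 43
f 56 40 58
f 56 58 57
f 57 58 59
f 57 59 43
f 58 40 60
f 58 60 59
f 59 60 61
f 59 61 43
f 60 40 62
f 60 62 61
f 61 62 63
f 61 63 43
f 62 40 64
f 62 64 63
f 63 64 65
f 63 65 43
f 64 40 66
f 64 66 65
f 65 66 67
f 65 67 43
f 66 40 68
f 66 68 67
f 67 68 69
f 67 69 43
f 68 40 41
f 68 41 69
f 69 41 42
f 69 42 43
f 71 73 70
f 74 71 70
f 70 73 72
f 72 74 70
f 71 77 73
f 75 71 74
f 75 77 71
f 73 77 72
f 76 74 72
f 72 77 76
f 76 75 74
f 77 75 76



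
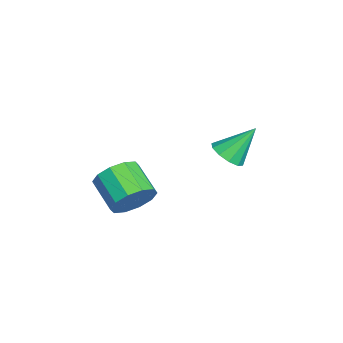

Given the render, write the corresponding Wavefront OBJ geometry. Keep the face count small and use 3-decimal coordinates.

v -0.894 0.213 -4.532
v -0.146 0.275 -4.411
v -1.186 1.247 -3.268
v -0.272 0.61 -4.714
v -0.636 0.794 -4.948
v -1.098 0.756 -5.024
v -1.482 0.51 -4.911
v -1.641 0.15 -4.654
v -1.516 -0.185 -4.351
v -1.152 -0.369 -4.116
v -0.69 -0.33 -4.041
v -0.306 -0.084 -4.153
v 3.712 -2.947 -3.812
v 4.254 -3.111 -3.113
v 3.19 -3.797 -2.449
v 2.648 -3.633 -3.148
v 3.998 -2.626 -3.021
v 2.934 -3.312 -2.357
v 3.633 -2.263 -3.232
v 2.569 -2.949 -2.568
v 3.298 -2.162 -3.664
v 2.234 -2.848 -3
v 3.121 -2.36 -4.153
v 2.057 -3.046 -3.489
v 3.17 -2.783 -4.511
v 2.106 -3.469 -3.847
v 3.426 -3.268 -4.603
v 2.362 -3.954 -3.939
v 3.791 -3.631 -4.392
v 2.727 -4.317 -3.728
v 4.126 -3.732 -3.96
v 3.062 -4.418 -3.296
v 4.303 -3.534 -3.471
v 3.239 -4.22 -2.807
f 2 1 4
f 2 4 3
f 4 1 5
f 4 5 3
f 5 1 6
f 5 6 3
f 6 1 7
f 6 7 3
f 7 1 8
f 7 8 3
f 8 1 9
f 8 9 3
f 9 1 10
f 9 10 3
f 10 1 11
f 10 11 3
f 11 1 12
f 11 12 3
f 12 1 2
f 12 2 3
f 14 13 17
f 14 17 15
f 15 17 18
f 15 18 16
f 17 13 19
f 17 19 18
f 18 19 20
f 18 20 16
f 19 13 21
f 19 21 20
f 20 21 22
f 20 22 16
f 21 13 23
f 21 23 22
f 22 23 24
f 22 24 16
f 23 13 25
f 23 25 24
f 24 25 26
f 24 26 16
f 25 13 27
f 25 27 26
f 26 27 28
f 26 28 16
f 27 13 29
f 27 29 28
f 28 29 30
f 28 30 16
f 29 13 31
f 29 31 30
f 30 31 32
f 30 32 16
f 31 13 33
f 31 33 32
f 32 33 34
f 32 34 16
f 33 13 14
f 33 14 34
f 34 14 15
f 34 15 16



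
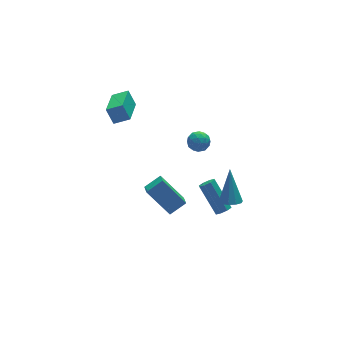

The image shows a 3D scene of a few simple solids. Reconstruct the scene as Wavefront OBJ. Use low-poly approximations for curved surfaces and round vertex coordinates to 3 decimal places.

v -0.66 1.558 -2.545
v 0.324 1.522 -1.951
v -0.412 2.283 -2.913
v 0.572 2.247 -2.319
v 0.228 0.473 -4.081
v 1.212 0.437 -3.487
v 0.476 1.198 -4.449
v 1.46 1.162 -3.855
v 3.034 -0.542 -4.192
v 3.423 -0.745 -3.912
v 3.134 0.659 -2.489
v 2.746 0.862 -2.768
v 3.548 -0.464 -4.165
v 3.259 0.94 -2.741
v 3.372 -0.228 -4.433
v 3.083 1.176 -3.009
v 2.998 -0.176 -4.56
v 2.71 1.228 -3.136
v 2.646 -0.339 -4.471
v 2.357 1.065 -3.048
v 2.521 -0.62 -4.219
v 2.232 0.784 -2.795
v 2.697 -0.856 -3.951
v 2.408 0.548 -2.527
v 3.07 -0.908 -3.824
v 2.782 0.496 -2.4
v 1.636 -0.023 3.463
v 2.026 -0.567 3.394
v 0.794 -0.573 3.046
v 1.184 -1.117 2.977
v 1.01 -0.904 3.591
v 1.53 -0.564 3.849
v 1.29 -0.576 2.591
v 1.81 -0.236 2.849
v 1.812 -0.909 2.855
v 1.639 -1.112 3.473
v 1.181 -0.028 2.967
v 1.008 -0.231 3.585
v 1.905 -0.246 3.465
v 0.915 -0.894 2.975
v 0.813 -0.768 3.336
v 1.042 -1.088 3.295
v 1.613 -0.245 3.732
v 1.843 -0.565 3.692
v 1.245 -0.763 3.808
v 0.977 -0.575 2.748
v 1.207 -0.895 2.708
v 1.778 -0.052 3.145
v 2.007 -0.372 3.104
v 1.575 -0.377 2.632
v 2.008 -0.767 3.108
v 1.513 -1.091 2.863
v 1.576 -0.773 2.636
v 1.882 -0.573 2.787
v 1.907 -0.886 3.471
v 1.412 -1.21 3.226
v 1.309 -1.085 3.587
v 1.615 -0.885 3.738
v 1.781 -1.087 3.154
v 1.408 0.07 3.214
v 0.913 -0.254 2.969
v 1.205 -0.255 2.702
v 1.511 -0.055 2.853
v 1.307 -0.049 3.577
v 0.812 -0.373 3.332
v 0.938 -0.567 3.653
v 1.244 -0.367 3.804
v 1.039 -0.053 3.286
v -1.106 2.47 3.635
v -1.296 2.968 4.528
v -1.901 2.883 3.236
v -2.091 3.38 4.13
v 0.011 4.02 3.01
v -0.179 4.517 3.904
v -0.784 4.432 2.612
v -0.974 4.93 3.505
v 2.058 -2.961 -0.304
v 2.663 -3.196 -0.339
v 2.542 -1.979 1.464
v 2.655 -2.844 -0.533
v 2.419 -2.537 -0.639
v 2.045 -2.391 -0.617
v 1.676 -2.463 -0.476
v 1.453 -2.726 -0.269
v 1.461 -3.078 -0.076
v 1.696 -3.385 0.03
v 2.07 -3.531 0.009
v 2.439 -3.458 -0.133
f 2 4 1
f 5 2 1
f 1 4 3
f 3 5 1
f 2 8 4
f 6 2 5
f 6 8 2
f 4 8 3
f 7 5 3
f 3 8 7
f 7 6 5
f 8 6 7
f 10 9 13
f 10 13 11
f 11 13 14
f 11 14 12
f 13 9 15
f 13 15 14
f 14 15 16
f 14 16 12
f 15 9 17
f 15 17 16
f 16 17 18
f 16 18 12
f 17 9 19
f 17 19 18
f 18 19 20
f 18 20 12
f 19 9 21
f 19 21 20
f 20 21 22
f 20 22 12
f 21 9 23
f 21 23 22
f 22 23 24
f 22 24 12
f 23 9 25
f 23 25 24
f 24 25 26
f 24 26 12
f 25 9 10
f 25 10 26
f 26 10 11
f 26 11 12
f 27 64 43
f 64 38 67
f 43 67 32
f 64 67 43
f 27 43 39
f 43 32 44
f 39 44 28
f 43 44 39
f 27 39 48
f 39 28 49
f 48 49 34
f 39 49 48
f 27 48 60
f 48 34 63
f 60 63 37
f 48 63 60
f 27 60 64
f 60 37 68
f 64 68 38
f 60 68 64
f 28 44 55
f 44 32 58
f 55 58 36
f 44 58 55
f 32 67 45
f 67 38 66
f 45 66 31
f 67 66 45
f 38 68 65
f 68 37 61
f 65 61 29
f 68 61 65
f 37 63 62
f 63 34 50
f 62 50 33
f 63 50 62
f 34 49 54
f 49 28 51
f 54 51 35
f 49 51 54
f 30 56 42
f 56 36 57
f 42 57 31
f 56 57 42
f 30 42 40
f 42 31 41
f 40 41 29
f 42 41 40
f 30 40 47
f 40 29 46
f 47 46 33
f 40 46 47
f 30 47 52
f 47 33 53
f 52 53 35
f 47 53 52
f 30 52 56
f 52 35 59
f 56 59 36
f 52 59 56
f 31 57 45
f 57 36 58
f 45 58 32
f 57 58 45
f 29 41 65
f 41 31 66
f 65 66 38
f 41 66 65
f 33 46 62
f 46 29 61
f 62 61 37
f 46 61 62
f 35 53 54
f 53 33 50
f 54 50 34
f 53 50 54
f 36 59 55
f 59 35 51
f 55 51 28
f 59 51 55
f 70 72 69
f 73 70 69
f 69 72 71
f 71 73 69
f 70 76 72
f 74 70 73
f 74 76 70
f 72 76 71
f 75 73 71
f 71 76 75
f 75 74 73
f 76 74 75
f 78 77 80
f 78 80 79
f 80 77 81
f 80 81 79
f 81 77 82
f 81 82 79
f 82 77 83
f 82 83 79
f 83 77 84
f 83 84 79
f 84 77 85
f 84 85 79
f 85 77 86
f 85 86 79
f 86 77 87
f 86 87 79
f 87 77 88
f 87 88 79
f 88 77 78
f 88 78 79



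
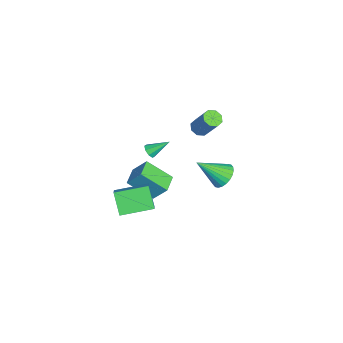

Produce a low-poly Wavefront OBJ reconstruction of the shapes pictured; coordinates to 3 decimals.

v 3.837 3.616 3.152
v 4.49 3.992 3.477
v 4.023 2.204 4.408
v 4.252 4.116 3.652
v 3.952 4.164 3.751
v 3.634 4.129 3.758
v 3.347 4.016 3.673
v 3.135 3.842 3.509
v 3.029 3.634 3.29
v 3.047 3.423 3.051
v 3.185 3.241 2.826
v 3.422 3.117 2.651
v 3.722 3.068 2.553
v 4.04 3.103 2.545
v 4.327 3.217 2.63
v 4.54 3.391 2.794
v 4.645 3.599 3.013
v 4.627 3.81 3.252
v -1.072 2.186 2.704
v -0.655 2.452 2.382
v 0.049 3.179 3.894
v -0.368 2.914 4.216
v -1.024 2.707 2.431
v -0.32 3.435 3.943
v -1.421 2.657 2.64
v -0.718 3.385 4.152
v -1.614 2.331 2.886
v -0.91 3.059 4.398
v -1.489 1.921 3.026
v -0.785 2.648 4.538
v -1.12 1.665 2.977
v -0.416 2.393 4.489
v -0.722 1.715 2.768
v -0.019 2.443 4.28
v -0.53 2.041 2.522
v 0.174 2.769 4.034
v -3.917 -0.829 -2.294
v -3.626 -1.052 -1.939
v -4.043 0.329 -1.466
v -3.417 -0.845 -2.195
v -3.5 -0.63 -2.51
v -3.827 -0.531 -2.698
v -4.207 -0.607 -2.65
v -4.417 -0.813 -2.393
v -4.334 -1.029 -2.079
v -4.006 -1.128 -1.891
v -2.169 -0.199 -3.837
v -2.395 -1.7 -2.646
v -1.905 0.632 -2.741
v -2.131 -0.87 -1.55
v -0.989 -0.45 -3.93
v -1.215 -1.952 -2.739
v -0.725 0.38 -2.834
v -0.951 -1.121 -1.643
v 3.722 -1.929 -0.558
v 2.832 -2.304 0.563
v 3.33 -0.085 -0.252
v 2.44 -0.46 0.869
v 4.88 -1.84 0.391
v 3.99 -2.215 1.512
v 4.488 0.004 0.697
v 3.598 -0.371 1.818
f 2 1 4
f 2 4 3
f 4 1 5
f 4 5 3
f 5 1 6
f 5 6 3
f 6 1 7
f 6 7 3
f 7 1 8
f 7 8 3
f 8 1 9
f 8 9 3
f 9 1 10
f 9 10 3
f 10 1 11
f 10 11 3
f 11 1 12
f 11 12 3
f 12 1 13
f 12 13 3
f 13 1 14
f 13 14 3
f 14 1 15
f 14 15 3
f 15 1 16
f 15 16 3
f 16 1 17
f 16 17 3
f 17 1 18
f 17 18 3
f 18 1 2
f 18 2 3
f 20 19 23
f 20 23 21
f 21 23 24
f 21 24 22
f 23 19 25
f 23 25 24
f 24 25 26
f 24 26 22
f 25 19 27
f 25 27 26
f 26 27 28
f 26 28 22
f 27 19 29
f 27 29 28
f 28 29 30
f 28 30 22
f 29 19 31
f 29 31 30
f 30 31 32
f 30 32 22
f 31 19 33
f 31 33 32
f 32 33 34
f 32 34 22
f 33 19 35
f 33 35 34
f 34 35 36
f 34 36 22
f 35 19 20
f 35 20 36
f 36 20 21
f 36 21 22
f 38 37 40
f 38 40 39
f 40 37 41
f 40 41 39
f 41 37 42
f 41 42 39
f 42 37 43
f 42 43 39
f 43 37 44
f 43 44 39
f 44 37 45
f 44 45 39
f 45 37 46
f 45 46 39
f 46 37 38
f 46 38 39
f 48 50 47
f 51 48 47
f 47 50 49
f 49 51 47
f 48 54 50
f 52 48 51
f 52 54 48
f 50 54 49
f 53 51 49
f 49 54 53
f 53 52 51
f 54 52 53
f 56 58 55
f 59 56 55
f 55 58 57
f 57 59 55
f 56 62 58
f 60 56 59
f 60 62 56
f 58 62 57
f 61 59 57
f 57 62 61
f 61 60 59
f 62 60 61



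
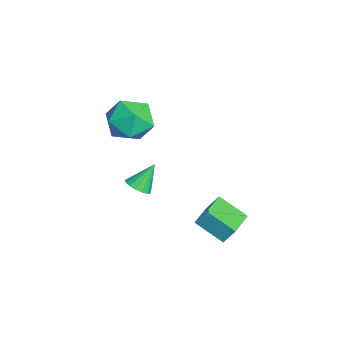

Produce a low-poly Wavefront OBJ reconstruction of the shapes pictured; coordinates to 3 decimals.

v -2.557 0.047 1.552
v -1.384 0.116 1.918
v -2.576 -1.896 1.982
v -1.403 -1.827 2.348
v -2.287 -1.283 3.008
v -2.275 -0.082 2.743
v -1.685 -1.698 1.157
v -1.673 -0.497 0.892
v -0.845 -0.962 1.674
v -1.218 -0.706 2.818
v -2.742 -1.074 1.082
v -3.115 -0.818 2.226
v 2.74 -0.868 1.34
v 3.062 -0.385 1.121
v 2.4 -0.152 2.42
v 2.79 -0.346 1.009
v 2.506 -0.425 0.973
v 2.276 -0.607 1.021
v 2.152 -0.848 1.142
v 2.163 -1.093 1.308
v 2.306 -1.287 1.481
v 2.548 -1.385 1.622
v 2.834 -1.365 1.698
v 3.098 -1.23 1.692
v 3.281 -1.013 1.605
v 3.339 -0.762 1.458
v 3.26 -0.536 1.283
v 2.49 3.202 -1.799
v 1.819 2.081 -1.001
v 2.608 3.682 -1.023
v 1.938 2.562 -0.226
v 3.842 2.538 -1.594
v 3.172 1.418 -0.797
v 3.961 3.019 -0.819
v 3.29 1.898 -0.021
f 1 12 6
f 1 6 2
f 1 2 8
f 1 8 11
f 1 11 12
f 2 6 10
f 6 12 5
f 12 11 3
f 11 8 7
f 8 2 9
f 4 10 5
f 4 5 3
f 4 3 7
f 4 7 9
f 4 9 10
f 5 10 6
f 3 5 12
f 7 3 11
f 9 7 8
f 10 9 2
f 14 13 16
f 14 16 15
f 16 13 17
f 16 17 15
f 17 13 18
f 17 18 15
f 18 13 19
f 18 19 15
f 19 13 20
f 19 20 15
f 20 13 21
f 20 21 15
f 21 13 22
f 21 22 15
f 22 13 23
f 22 23 15
f 23 13 24
f 23 24 15
f 24 13 25
f 24 25 15
f 25 13 26
f 25 26 15
f 26 13 27
f 26 27 15
f 27 13 14
f 27 14 15
f 29 31 28
f 32 29 28
f 28 31 30
f 30 32 28
f 29 35 31
f 33 29 32
f 33 35 29
f 31 35 30
f 34 32 30
f 30 35 34
f 34 33 32
f 35 33 34



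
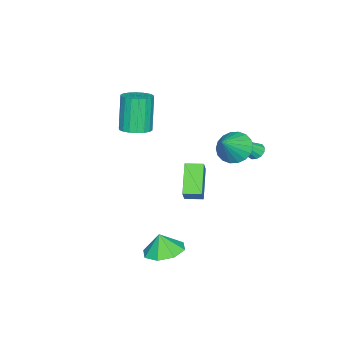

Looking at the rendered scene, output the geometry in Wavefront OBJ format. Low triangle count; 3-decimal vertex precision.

v 2.178 -0.138 -2.653
v 2.801 0.679 -2.438
v 2.162 -0.402 -1.607
v 2.021 0.87 -2.401
v 1.333 0.47 -2.512
v 1.139 -0.286 -2.706
v 1.554 -0.954 -2.869
v 2.334 -1.145 -2.906
v 3.022 -0.745 -2.795
v 3.216 0.011 -2.601
v -2.212 1.494 2.28
v -1.632 1.143 1.614
v -1.048 1.326 3.38
v -1.555 1.558 1.596
v -1.608 1.961 1.714
v -1.781 2.271 1.943
v -2.038 2.428 2.24
v -2.331 2.399 2.544
v -2.599 2.191 2.796
v -2.791 1.845 2.946
v -2.868 1.43 2.964
v -2.815 1.027 2.846
v -2.642 0.717 2.616
v -2.385 0.561 2.32
v -2.093 0.59 2.015
v -1.824 0.797 1.763
v 0.033 0.025 1.781
v 0.505 0.143 2.502
v -0.257 0.875 1.831
v 0.215 0.994 2.552
v 1.445 0.566 0.768
v 1.917 0.685 1.489
v 1.155 1.417 0.818
v 1.627 1.535 1.539
v -4.307 1.768 0.704
v -4.062 1.466 0.359
v -3.313 1.052 2.036
v -3.907 1.714 0.376
v -3.879 1.979 0.498
v -3.988 2.177 0.685
v -4.197 2.245 0.878
v -4.442 2.161 1.016
v -4.644 1.953 1.055
v -4.739 1.685 0.982
v -4.697 1.444 0.821
v -4.532 1.305 0.623
v -4.295 1.314 0.451
v -1.109 -3.192 2.891
v -0.386 -3.489 3.104
v -1.048 -3.705 5.043
v -1.771 -3.408 4.829
v -0.346 -3.135 3.158
v -1.008 -3.351 5.096
v -0.457 -2.792 3.158
v -1.119 -3.008 5.096
v -0.697 -2.528 3.105
v -1.36 -2.744 5.044
v -1.019 -2.396 3.01
v -1.681 -2.612 4.949
v -1.358 -2.421 2.891
v -2.021 -2.637 4.83
v -1.648 -2.599 2.772
v -2.311 -2.816 4.711
v -1.832 -2.895 2.677
v -2.494 -3.111 4.616
v -1.872 -3.249 2.624
v -2.534 -3.465 4.562
v -1.761 -3.592 2.624
v -2.423 -3.808 4.562
v -1.52 -3.856 2.676
v -2.183 -4.072 4.615
v -1.199 -3.988 2.771
v -1.861 -4.204 4.71
v -0.859 -3.963 2.89
v -1.522 -4.179 4.829
v -0.569 -3.784 3.009
v -1.232 -4.001 4.948
f 2 1 4
f 2 4 3
f 4 1 5
f 4 5 3
f 5 1 6
f 5 6 3
f 6 1 7
f 6 7 3
f 7 1 8
f 7 8 3
f 8 1 9
f 8 9 3
f 9 1 10
f 9 10 3
f 10 1 2
f 10 2 3
f 12 11 14
f 12 14 13
f 14 11 15
f 14 15 13
f 15 11 16
f 15 16 13
f 16 11 17
f 16 17 13
f 17 11 18
f 17 18 13
f 18 11 19
f 18 19 13
f 19 11 20
f 19 20 13
f 20 11 21
f 20 21 13
f 21 11 22
f 21 22 13
f 22 11 23
f 22 23 13
f 23 11 24
f 23 24 13
f 24 11 25
f 24 25 13
f 25 11 26
f 25 26 13
f 26 11 12
f 26 12 13
f 28 30 27
f 31 28 27
f 27 30 29
f 29 31 27
f 28 34 30
f 32 28 31
f 32 34 28
f 30 34 29
f 33 31 29
f 29 34 33
f 33 32 31
f 34 32 33
f 36 35 38
f 36 38 37
f 38 35 39
f 38 39 37
f 39 35 40
f 39 40 37
f 40 35 41
f 40 41 37
f 41 35 42
f 41 42 37
f 42 35 43
f 42 43 37
f 43 35 44
f 43 44 37
f 44 35 45
f 44 45 37
f 45 35 46
f 45 46 37
f 46 35 47
f 46 47 37
f 47 35 36
f 47 36 37
f 49 48 52
f 49 52 50
f 50 52 53
f 50 53 51
f 52 48 54
f 52 54 53
f 53 54 55
f 53 55 51
f 54 48 56
f 54 56 55
f 55 56 57
f 55 57 51
f 56 48 58
f 56 58 57
f 57 58 59
f 57 59 51
f 58 48 60
f 58 60 59
f 59 60 61
f 59 61 51
f 60 48 62
f 60 62 61
f 61 62 63
f 61 63 51
f 62 48 64
f 62 64 63
f 63 64 65
f 63 65 51
f 64 48 66
f 64 66 65
f 65 66 67
f 65 67 51
f 66 48 68
f 66 68 67
f 67 68 69
f 67 69 51
f 68 48 70
f 68 70 69
f 69 70 71
f 69 71 51
f 70 48 72
f 70 72 71
f 71 72 73
f 71 73 51
f 72 48 74
f 72 74 73
f 73 74 75
f 73 75 51
f 74 48 76
f 74 76 75
f 75 76 77
f 75 77 51
f 76 48 49
f 76 49 77
f 77 49 50
f 77 50 51



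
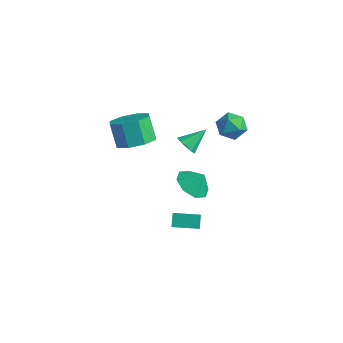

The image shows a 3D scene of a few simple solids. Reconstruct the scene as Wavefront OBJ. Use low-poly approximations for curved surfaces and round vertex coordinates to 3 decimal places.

v -3.385 -2.392 1.898
v -2.534 -1.867 2.279
v -3.245 -1.603 3.503
v -4.095 -2.128 3.122
v -3.049 -1.376 1.874
v -3.76 -1.112 3.098
v -3.761 -1.48 1.483
v -4.472 -1.217 2.707
v -4.253 -2.119 1.335
v -4.963 -1.855 2.559
v -4.235 -2.917 1.517
v -4.946 -2.653 2.741
v -3.72 -3.408 1.922
v -4.431 -3.144 3.146
v -3.008 -3.303 2.313
v -3.719 -3.04 3.537
v -2.517 -2.665 2.461
v -3.227 -2.401 3.685
v -1.671 -1.557 -4.59
v -2.028 -1.084 -4.023
v -0.582 -0.777 -4.555
v -0.939 -0.304 -3.987
v -1.361 -2.016 -4.013
v -1.718 -1.543 -3.445
v -0.272 -1.236 -3.977
v -0.629 -0.763 -3.41
v -0.218 1.723 2.955
v 0.256 1.408 3.603
v -0.396 0.432 2.457
v 0.078 0.117 3.105
v -0.701 0.451 3.264
v -0.591 1.249 3.571
v 0.451 0.591 2.489
v 0.561 1.389 2.796
v 0.669 0.708 3.315
v -0.043 0.622 3.793
v -0.097 1.218 2.267
v -0.809 1.132 2.745
v -1.911 0.127 -2.388
v -1.141 -0.514 -2.518
v -1.449 0.513 -1.552
v -1.034 0.157 -2.887
v -1.44 0.81 -2.964
v -2.123 1.063 -2.703
v -2.681 0.768 -2.258
v -2.789 0.097 -1.888
v -2.382 -0.556 -1.811
v -1.7 -0.809 -2.072
v -2.14 -0.116 0.85
v -1.817 -0.511 1.253
v -1.78 0.976 1.63
v -1.562 -0.39 0.966
v -1.529 -0.165 0.635
v -1.729 0.079 0.386
v -2.087 0.248 0.315
v -2.464 0.278 0.448
v -2.719 0.157 0.734
v -2.752 -0.068 1.065
v -2.552 -0.312 1.314
v -2.194 -0.481 1.386
f 2 1 5
f 2 5 3
f 3 5 6
f 3 6 4
f 5 1 7
f 5 7 6
f 6 7 8
f 6 8 4
f 7 1 9
f 7 9 8
f 8 9 10
f 8 10 4
f 9 1 11
f 9 11 10
f 10 11 12
f 10 12 4
f 11 1 13
f 11 13 12
f 12 13 14
f 12 14 4
f 13 1 15
f 13 15 14
f 14 15 16
f 14 16 4
f 15 1 17
f 15 17 16
f 16 17 18
f 16 18 4
f 17 1 2
f 17 2 18
f 18 2 3
f 18 3 4
f 20 22 19
f 23 20 19
f 19 22 21
f 21 23 19
f 20 26 22
f 24 20 23
f 24 26 20
f 22 26 21
f 25 23 21
f 21 26 25
f 25 24 23
f 26 24 25
f 27 38 32
f 27 32 28
f 27 28 34
f 27 34 37
f 27 37 38
f 28 32 36
f 32 38 31
f 38 37 29
f 37 34 33
f 34 28 35
f 30 36 31
f 30 31 29
f 30 29 33
f 30 33 35
f 30 35 36
f 31 36 32
f 29 31 38
f 33 29 37
f 35 33 34
f 36 35 28
f 40 39 42
f 40 42 41
f 42 39 43
f 42 43 41
f 43 39 44
f 43 44 41
f 44 39 45
f 44 45 41
f 45 39 46
f 45 46 41
f 46 39 47
f 46 47 41
f 47 39 48
f 47 48 41
f 48 39 40
f 48 40 41
f 50 49 52
f 50 52 51
f 52 49 53
f 52 53 51
f 53 49 54
f 53 54 51
f 54 49 55
f 54 55 51
f 55 49 56
f 55 56 51
f 56 49 57
f 56 57 51
f 57 49 58
f 57 58 51
f 58 49 59
f 58 59 51
f 59 49 60
f 59 60 51
f 60 49 50
f 60 50 51



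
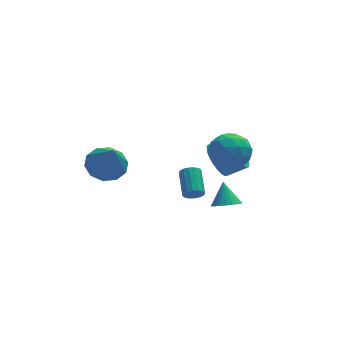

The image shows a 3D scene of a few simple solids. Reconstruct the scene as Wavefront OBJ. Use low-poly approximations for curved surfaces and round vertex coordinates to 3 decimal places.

v 2.656 -2.97 1.536
v 3.077 -3.447 1.895
v 2.664 -2.19 2.564
v 3.273 -3.283 1.77
v 3.376 -3.072 1.608
v 3.368 -2.845 1.436
v 3.253 -2.637 1.279
v 3.046 -2.48 1.161
v 2.78 -2.398 1.101
v 2.496 -2.403 1.106
v 2.235 -2.494 1.178
v 2.039 -2.658 1.303
v 1.937 -2.869 1.465
v 1.944 -3.096 1.637
v 2.06 -3.303 1.794
v 2.266 -3.46 1.912
v 2.532 -3.543 1.972
v 2.817 -3.538 1.967
v 3.518 0.591 3.834
v 4.416 0.24 3.253
v 2.504 -0.7 3.047
v 3.402 -1.051 2.466
v 3.357 -1.204 3.58
v 3.983 -0.407 4.066
v 2.937 -0.053 2.234
v 3.563 0.744 2.72
v 4.056 -0.158 2.264
v 4.316 -0.87 3.097
v 2.604 0.41 3.203
v 2.864 -0.302 4.036
v 4.056 0.529 3.613
v 2.864 -0.989 2.687
v 2.838 -1.079 3.342
v 3.365 -1.285 3.001
v 3.802 0.149 4.09
v 4.329 -0.058 3.749
v 3.707 -0.907 3.941
v 2.591 -0.402 2.551
v 3.118 -0.609 2.21
v 3.555 0.825 3.299
v 4.082 0.619 2.958
v 3.213 0.447 2.359
v 4.372 0.088 2.69
v 3.776 -0.671 2.228
v 3.503 -0.084 2.091
v 3.871 0.385 2.377
v 4.525 -0.33 3.179
v 3.929 -1.089 2.717
v 3.902 -1.179 3.371
v 4.271 -0.71 3.657
v 4.314 -0.564 2.598
v 2.991 0.629 3.583
v 2.395 -0.13 3.121
v 2.649 0.25 2.643
v 3.018 0.719 2.929
v 3.144 0.211 4.072
v 2.548 -0.548 3.61
v 3.049 -0.845 3.923
v 3.417 -0.376 4.209
v 2.606 0.104 3.702
v -1.946 2.862 0.769
v -0.86 2.904 0.692
v -1.774 1.738 2.571
v -1.064 3.44 1.046
v -1.606 3.755 1.294
v -2.277 3.728 1.342
v -2.822 3.371 1.171
v -3.032 2.819 0.847
v -2.828 2.284 0.493
v -2.286 1.969 0.245
v -1.615 1.995 0.197
v -1.07 2.352 0.368
v 3.337 1.781 1.015
v 3.887 2.053 0.188
v 4.893 1.872 0.798
v 4.343 1.599 1.625
v 3.834 2.429 0.388
v 4.84 2.247 0.997
v 3.695 2.692 0.695
v 4.701 2.511 1.305
v 3.494 2.798 1.058
v 4.5 2.617 1.668
v 3.266 2.727 1.414
v 4.272 2.546 2.024
v 3.05 2.494 1.701
v 4.056 2.313 2.31
v 2.884 2.136 1.869
v 3.89 1.955 2.478
v 2.796 1.718 1.889
v 3.802 1.537 2.499
v 2.802 1.31 1.759
v 3.808 1.129 2.368
v 2.9 0.983 1.499
v 3.906 0.802 2.109
v 3.074 0.795 1.157
v 4.08 0.614 1.766
v 3.293 0.777 0.789
v 4.299 0.596 1.399
v 3.52 0.932 0.461
v 4.526 0.751 1.071
v 3.716 1.234 0.228
v 4.721 1.053 0.838
v 3.845 1.631 0.132
v 4.851 1.45 0.742
v 1.377 -1.745 1.523
v 1.551 -1.983 1.963
v 1.657 -0.693 2.618
v 1.483 -0.455 2.177
v 1.777 -1.928 1.818
v 1.883 -0.638 2.473
v 1.896 -1.824 1.594
v 2.002 -0.534 2.248
v 1.876 -1.698 1.351
v 1.982 -0.409 2.005
v 1.722 -1.586 1.153
v 1.828 -0.296 1.808
v 1.476 -1.516 1.055
v 1.582 -0.226 1.71
v 1.203 -1.507 1.082
v 1.309 -0.217 1.737
v 0.977 -1.562 1.227
v 1.083 -0.272 1.882
v 0.858 -1.666 1.452
v 0.964 -0.376 2.106
v 0.878 -1.791 1.695
v 0.984 -0.502 2.349
v 1.032 -1.904 1.892
v 1.138 -0.614 2.547
v 1.278 -1.974 1.99
v 1.384 -0.684 2.645
f 2 1 4
f 2 4 3
f 4 1 5
f 4 5 3
f 5 1 6
f 5 6 3
f 6 1 7
f 6 7 3
f 7 1 8
f 7 8 3
f 8 1 9
f 8 9 3
f 9 1 10
f 9 10 3
f 10 1 11
f 10 11 3
f 11 1 12
f 11 12 3
f 12 1 13
f 12 13 3
f 13 1 14
f 13 14 3
f 14 1 15
f 14 15 3
f 15 1 16
f 15 16 3
f 16 1 17
f 16 17 3
f 17 1 18
f 17 18 3
f 18 1 2
f 18 2 3
f 19 56 35
f 56 30 59
f 35 59 24
f 56 59 35
f 19 35 31
f 35 24 36
f 31 36 20
f 35 36 31
f 19 31 40
f 31 20 41
f 40 41 26
f 31 41 40
f 19 40 52
f 40 26 55
f 52 55 29
f 40 55 52
f 19 52 56
f 52 29 60
f 56 60 30
f 52 60 56
f 20 36 47
f 36 24 50
f 47 50 28
f 36 50 47
f 24 59 37
f 59 30 58
f 37 58 23
f 59 58 37
f 30 60 57
f 60 29 53
f 57 53 21
f 60 53 57
f 29 55 54
f 55 26 42
f 54 42 25
f 55 42 54
f 26 41 46
f 41 20 43
f 46 43 27
f 41 43 46
f 22 48 34
f 48 28 49
f 34 49 23
f 48 49 34
f 22 34 32
f 34 23 33
f 32 33 21
f 34 33 32
f 22 32 39
f 32 21 38
f 39 38 25
f 32 38 39
f 22 39 44
f 39 25 45
f 44 45 27
f 39 45 44
f 22 44 48
f 44 27 51
f 48 51 28
f 44 51 48
f 23 49 37
f 49 28 50
f 37 50 24
f 49 50 37
f 21 33 57
f 33 23 58
f 57 58 30
f 33 58 57
f 25 38 54
f 38 21 53
f 54 53 29
f 38 53 54
f 27 45 46
f 45 25 42
f 46 42 26
f 45 42 46
f 28 51 47
f 51 27 43
f 47 43 20
f 51 43 47
f 62 61 64
f 62 64 63
f 64 61 65
f 64 65 63
f 65 61 66
f 65 66 63
f 66 61 67
f 66 67 63
f 67 61 68
f 67 68 63
f 68 61 69
f 68 69 63
f 69 61 70
f 69 70 63
f 70 61 71
f 70 71 63
f 71 61 72
f 71 72 63
f 72 61 62
f 72 62 63
f 74 73 77
f 74 77 75
f 75 77 78
f 75 78 76
f 77 73 79
f 77 79 78
f 78 79 80
f 78 80 76
f 79 73 81
f 79 81 80
f 80 81 82
f 80 82 76
f 81 73 83
f 81 83 82
f 82 83 84
f 82 84 76
f 83 73 85
f 83 85 84
f 84 85 86
f 84 86 76
f 85 73 87
f 85 87 86
f 86 87 88
f 86 88 76
f 87 73 89
f 87 89 88
f 88 89 90
f 88 90 76
f 89 73 91
f 89 91 90
f 90 91 92
f 90 92 76
f 91 73 93
f 91 93 92
f 92 93 94
f 92 94 76
f 93 73 95
f 93 95 94
f 94 95 96
f 94 96 76
f 95 73 97
f 95 97 96
f 96 97 98
f 96 98 76
f 97 73 99
f 97 99 98
f 98 99 100
f 98 100 76
f 99 73 101
f 99 101 100
f 100 101 102
f 100 102 76
f 101 73 103
f 101 103 102
f 102 103 104
f 102 104 76
f 103 73 74
f 103 74 104
f 104 74 75
f 104 75 76
f 106 105 109
f 106 109 107
f 107 109 110
f 107 110 108
f 109 105 111
f 109 111 110
f 110 111 112
f 110 112 108
f 111 105 113
f 111 113 112
f 112 113 114
f 112 114 108
f 113 105 115
f 113 115 114
f 114 115 116
f 114 116 108
f 115 105 117
f 115 117 116
f 116 117 118
f 116 118 108
f 117 105 119
f 117 119 118
f 118 119 120
f 118 120 108
f 119 105 121
f 119 121 120
f 120 121 122
f 120 122 108
f 121 105 123
f 121 123 122
f 122 123 124
f 122 124 108
f 123 105 125
f 123 125 124
f 124 125 126
f 124 126 108
f 125 105 127
f 125 127 126
f 126 127 128
f 126 128 108
f 127 105 129
f 127 129 128
f 128 129 130
f 128 130 108
f 129 105 106
f 129 106 130
f 130 106 107
f 130 107 108



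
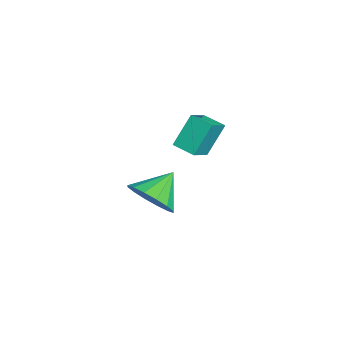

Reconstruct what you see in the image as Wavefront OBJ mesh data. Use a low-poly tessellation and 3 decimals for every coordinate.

v -2.38 2.338 -0.213
v -1.58 2.874 0.021
v -3.16 3.162 0.573
v -1.77 3.095 -0.401
v -2.123 3.114 -0.771
v -2.545 2.925 -0.993
v -2.923 2.579 -1.005
v -3.155 2.168 -0.805
v -3.179 1.803 -0.446
v -2.989 1.581 -0.025
v -2.636 1.562 0.346
v -2.214 1.751 0.567
v -1.837 2.098 0.579
v -1.605 2.508 0.379
v -1.172 3.043 3.505
v -1.632 3.666 4.623
v -1.956 3.532 2.909
v -2.416 4.156 4.026
v -0.644 3.704 3.354
v -1.104 4.328 4.471
v -1.428 4.194 2.757
v -1.888 4.817 3.875
f 2 1 4
f 2 4 3
f 4 1 5
f 4 5 3
f 5 1 6
f 5 6 3
f 6 1 7
f 6 7 3
f 7 1 8
f 7 8 3
f 8 1 9
f 8 9 3
f 9 1 10
f 9 10 3
f 10 1 11
f 10 11 3
f 11 1 12
f 11 12 3
f 12 1 13
f 12 13 3
f 13 1 14
f 13 14 3
f 14 1 2
f 14 2 3
f 16 18 15
f 19 16 15
f 15 18 17
f 17 19 15
f 16 22 18
f 20 16 19
f 20 22 16
f 18 22 17
f 21 19 17
f 17 22 21
f 21 20 19
f 22 20 21

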